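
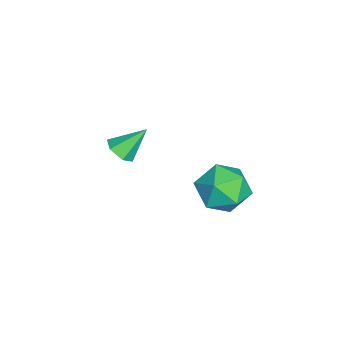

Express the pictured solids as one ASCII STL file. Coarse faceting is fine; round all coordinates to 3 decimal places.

solid 
facet normal 0.265 -0.661 -0.702
outer loop
vertex -0.595 -2.966 -2.91
vertex -0.985 -2.679 -3.328
vertex -0.377 -2.489 -3.277
endloop
endfacet
facet normal 0.740 0.164 0.653
outer loop
vertex -0.595 -2.966 -2.91
vertex -0.377 -2.489 -3.277
vertex -1.355 -1.761 -2.352
endloop
endfacet
facet normal 0.265 -0.661 -0.702
outer loop
vertex -0.377 -2.489 -3.277
vertex -0.985 -2.679 -3.328
vertex -0.768 -2.202 -3.695
endloop
endfacet
facet normal 0.595 0.804 -0.004
outer loop
vertex -0.377 -2.489 -3.277
vertex -0.768 -2.202 -3.695
vertex -1.355 -1.761 -2.352
endloop
endfacet
facet normal 0.265 -0.661 -0.702
outer loop
vertex -0.768 -2.202 -3.695
vertex -0.985 -2.679 -3.328
vertex -1.376 -2.392 -3.746
endloop
endfacet
facet normal -0.243 0.885 -0.397
outer loop
vertex -0.768 -2.202 -3.695
vertex -1.376 -2.392 -3.746
vertex -1.355 -1.761 -2.352
endloop
endfacet
facet normal 0.265 -0.661 -0.702
outer loop
vertex -1.376 -2.392 -3.746
vertex -0.985 -2.679 -3.328
vertex -1.594 -2.869 -3.379
endloop
endfacet
facet normal -0.936 0.325 -0.133
outer loop
vertex -1.376 -2.392 -3.746
vertex -1.594 -2.869 -3.379
vertex -1.355 -1.761 -2.352
endloop
endfacet
facet normal 0.265 -0.660 -0.703
outer loop
vertex -1.594 -2.869 -3.379
vertex -0.985 -2.679 -3.328
vertex -1.203 -3.156 -2.962
endloop
endfacet
facet normal -0.791 -0.315 0.524
outer loop
vertex -1.594 -2.869 -3.379
vertex -1.203 -3.156 -2.962
vertex -1.355 -1.761 -2.352
endloop
endfacet
facet normal 0.266 -0.660 -0.702
outer loop
vertex -1.203 -3.156 -2.962
vertex -0.985 -2.679 -3.328
vertex -0.595 -2.966 -2.91
endloop
endfacet
facet normal 0.045 -0.396 0.917
outer loop
vertex -1.203 -3.156 -2.962
vertex -0.595 -2.966 -2.91
vertex -1.355 -1.761 -2.352
endloop
endfacet
facet normal 0.150 0.053 0.987
outer loop
vertex 3.309 2.011 -0.271
vertex 2.839 1.09 -0.15
vertex 3.867 1.133 -0.309
endloop
endfacet
facet normal 0.665 0.396 0.633
outer loop
vertex 3.309 2.011 -0.271
vertex 3.867 1.133 -0.309
vertex 4.056 1.9 -0.987
endloop
endfacet
facet normal 0.359 0.903 0.234
outer loop
vertex 3.309 2.011 -0.271
vertex 4.056 1.9 -0.987
vertex 3.144 2.33 -1.248
endloop
endfacet
facet normal -0.345 0.874 0.343
outer loop
vertex 3.309 2.011 -0.271
vertex 3.144 2.33 -1.248
vertex 2.392 1.83 -0.731
endloop
endfacet
facet normal -0.474 0.348 0.809
outer loop
vertex 3.309 2.011 -0.271
vertex 2.392 1.83 -0.731
vertex 2.839 1.09 -0.15
endloop
endfacet
facet normal 0.979 -0.071 0.193
outer loop
vertex 4.056 1.9 -0.987
vertex 3.867 1.133 -0.309
vertex 4.048 0.91 -1.309
endloop
endfacet
facet normal 0.145 -0.626 0.766
outer loop
vertex 3.867 1.133 -0.309
vertex 2.839 1.09 -0.15
vertex 3.296 0.41 -0.792
endloop
endfacet
facet normal -0.866 -0.148 0.477
outer loop
vertex 2.839 1.09 -0.15
vertex 2.392 1.83 -0.731
vertex 2.384 0.84 -1.053
endloop
endfacet
facet normal -0.656 0.702 -0.275
outer loop
vertex 2.392 1.83 -0.731
vertex 3.144 2.33 -1.248
vertex 2.573 1.607 -1.731
endloop
endfacet
facet normal 0.483 0.750 -0.451
outer loop
vertex 3.144 2.33 -1.248
vertex 4.056 1.9 -0.987
vertex 3.601 1.65 -1.89
endloop
endfacet
facet normal 0.345 -0.874 -0.343
outer loop
vertex 3.131 0.729 -1.769
vertex 4.048 0.91 -1.309
vertex 3.296 0.41 -0.792
endloop
endfacet
facet normal -0.359 -0.903 -0.234
outer loop
vertex 3.131 0.729 -1.769
vertex 3.296 0.41 -0.792
vertex 2.384 0.84 -1.053
endloop
endfacet
facet normal -0.665 -0.396 -0.633
outer loop
vertex 3.131 0.729 -1.769
vertex 2.384 0.84 -1.053
vertex 2.573 1.607 -1.731
endloop
endfacet
facet normal -0.150 -0.053 -0.987
outer loop
vertex 3.131 0.729 -1.769
vertex 2.573 1.607 -1.731
vertex 3.601 1.65 -1.89
endloop
endfacet
facet normal 0.474 -0.348 -0.809
outer loop
vertex 3.131 0.729 -1.769
vertex 3.601 1.65 -1.89
vertex 4.048 0.91 -1.309
endloop
endfacet
facet normal 0.656 -0.702 0.275
outer loop
vertex 3.296 0.41 -0.792
vertex 4.048 0.91 -1.309
vertex 3.867 1.133 -0.309
endloop
endfacet
facet normal -0.483 -0.750 0.451
outer loop
vertex 2.384 0.84 -1.053
vertex 3.296 0.41 -0.792
vertex 2.839 1.09 -0.15
endloop
endfacet
facet normal -0.979 0.071 -0.193
outer loop
vertex 2.573 1.607 -1.731
vertex 2.384 0.84 -1.053
vertex 2.392 1.83 -0.731
endloop
endfacet
facet normal -0.145 0.626 -0.766
outer loop
vertex 3.601 1.65 -1.89
vertex 2.573 1.607 -1.731
vertex 3.144 2.33 -1.248
endloop
endfacet
facet normal 0.866 0.148 -0.477
outer loop
vertex 4.048 0.91 -1.309
vertex 3.601 1.65 -1.89
vertex 4.056 1.9 -0.987
endloop
endfacet

endsolid


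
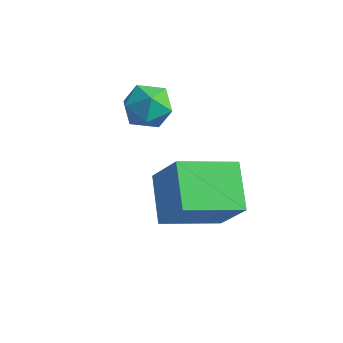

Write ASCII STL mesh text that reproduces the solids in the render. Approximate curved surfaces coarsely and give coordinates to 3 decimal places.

solid 
facet normal -0.907 0.311 0.285
outer loop
vertex -3.738 3.101 -0.279
vertex -4.06 2.277 -0.404
vertex -3.729 2.512 0.392
endloop
endfacet
facet normal -0.394 0.688 0.609
outer loop
vertex -3.738 3.101 -0.279
vertex -3.729 2.512 0.392
vertex -3.022 3.041 0.252
endloop
endfacet
facet normal 0.006 0.995 0.104
outer loop
vertex -3.738 3.101 -0.279
vertex -3.022 3.041 0.252
vertex -2.917 3.133 -0.63
endloop
endfacet
facet normal -0.258 0.807 -0.531
outer loop
vertex -3.738 3.101 -0.279
vertex -2.917 3.133 -0.63
vertex -3.558 2.661 -1.036
endloop
endfacet
facet normal -0.822 0.385 -0.419
outer loop
vertex -3.738 3.101 -0.279
vertex -3.558 2.661 -1.036
vertex -4.06 2.277 -0.404
endloop
endfacet
facet normal 0.018 0.233 0.972
outer loop
vertex -3.022 3.041 0.252
vertex -3.729 2.512 0.392
vertex -2.902 2.179 0.456
endloop
endfacet
facet normal -0.810 -0.378 0.448
outer loop
vertex -3.729 2.512 0.392
vertex -4.06 2.277 -0.404
vertex -3.543 1.707 0.05
endloop
endfacet
facet normal -0.674 -0.258 -0.692
outer loop
vertex -4.06 2.277 -0.404
vertex -3.558 2.661 -1.036
vertex -3.438 1.799 -0.832
endloop
endfacet
facet normal 0.239 0.426 -0.873
outer loop
vertex -3.558 2.661 -1.036
vertex -2.917 3.133 -0.63
vertex -2.731 2.328 -0.972
endloop
endfacet
facet normal 0.667 0.729 0.155
outer loop
vertex -2.917 3.133 -0.63
vertex -3.022 3.041 0.252
vertex -2.4 2.563 -0.176
endloop
endfacet
facet normal 0.258 -0.807 0.531
outer loop
vertex -2.722 1.739 -0.301
vertex -2.902 2.179 0.456
vertex -3.543 1.707 0.05
endloop
endfacet
facet normal -0.006 -0.995 -0.104
outer loop
vertex -2.722 1.739 -0.301
vertex -3.543 1.707 0.05
vertex -3.438 1.799 -0.832
endloop
endfacet
facet normal 0.394 -0.688 -0.609
outer loop
vertex -2.722 1.739 -0.301
vertex -3.438 1.799 -0.832
vertex -2.731 2.328 -0.972
endloop
endfacet
facet normal 0.907 -0.311 -0.285
outer loop
vertex -2.722 1.739 -0.301
vertex -2.731 2.328 -0.972
vertex -2.4 2.563 -0.176
endloop
endfacet
facet normal 0.822 -0.385 0.419
outer loop
vertex -2.722 1.739 -0.301
vertex -2.4 2.563 -0.176
vertex -2.902 2.179 0.456
endloop
endfacet
facet normal -0.239 -0.426 0.873
outer loop
vertex -3.543 1.707 0.05
vertex -2.902 2.179 0.456
vertex -3.729 2.512 0.392
endloop
endfacet
facet normal -0.667 -0.729 -0.155
outer loop
vertex -3.438 1.799 -0.832
vertex -3.543 1.707 0.05
vertex -4.06 2.277 -0.404
endloop
endfacet
facet normal -0.018 -0.233 -0.972
outer loop
vertex -2.731 2.328 -0.972
vertex -3.438 1.799 -0.832
vertex -3.558 2.661 -1.036
endloop
endfacet
facet normal 0.810 0.378 -0.448
outer loop
vertex -2.4 2.563 -0.176
vertex -2.731 2.328 -0.972
vertex -2.917 3.133 -0.63
endloop
endfacet
facet normal 0.674 0.258 0.692
outer loop
vertex -2.902 2.179 0.456
vertex -2.4 2.563 -0.176
vertex -3.022 3.041 0.252
endloop
endfacet
facet normal -0.610 0.605 0.512
outer loop
vertex -1.222 1.251 -0.972
vertex -0.104 2.878 -1.562
vertex -2.284 1.44 -2.462
endloop
endfacet
facet normal -0.542 -0.790 0.286
outer loop
vertex -1.216 0.382 -3.358
vertex -1.222 1.251 -0.972
vertex -2.284 1.44 -2.462
endloop
endfacet
facet normal -0.610 0.605 0.511
outer loop
vertex -2.284 1.44 -2.462
vertex -0.104 2.878 -1.562
vertex -1.166 3.067 -3.053
endloop
endfacet
facet normal -0.578 0.103 -0.810
outer loop
vertex -1.166 3.067 -3.053
vertex -1.216 0.382 -3.358
vertex -2.284 1.44 -2.462
endloop
endfacet
facet normal 0.577 -0.103 0.810
outer loop
vertex -1.222 1.251 -0.972
vertex 0.964 1.82 -2.458
vertex -0.104 2.878 -1.562
endloop
endfacet
facet normal -0.542 -0.790 0.286
outer loop
vertex -0.154 0.193 -1.867
vertex -1.222 1.251 -0.972
vertex -1.216 0.382 -3.358
endloop
endfacet
facet normal 0.577 -0.102 0.810
outer loop
vertex -0.154 0.193 -1.867
vertex 0.964 1.82 -2.458
vertex -1.222 1.251 -0.972
endloop
endfacet
facet normal 0.542 0.790 -0.286
outer loop
vertex -0.104 2.878 -1.562
vertex 0.964 1.82 -2.458
vertex -1.166 3.067 -3.053
endloop
endfacet
facet normal -0.577 0.103 -0.810
outer loop
vertex -0.098 2.009 -3.948
vertex -1.216 0.382 -3.358
vertex -1.166 3.067 -3.053
endloop
endfacet
facet normal 0.542 0.790 -0.286
outer loop
vertex -1.166 3.067 -3.053
vertex 0.964 1.82 -2.458
vertex -0.098 2.009 -3.948
endloop
endfacet
facet normal 0.610 -0.605 -0.511
outer loop
vertex -0.098 2.009 -3.948
vertex -0.154 0.193 -1.867
vertex -1.216 0.382 -3.358
endloop
endfacet
facet normal 0.610 -0.605 -0.512
outer loop
vertex 0.964 1.82 -2.458
vertex -0.154 0.193 -1.867
vertex -0.098 2.009 -3.948
endloop
endfacet

endsolid


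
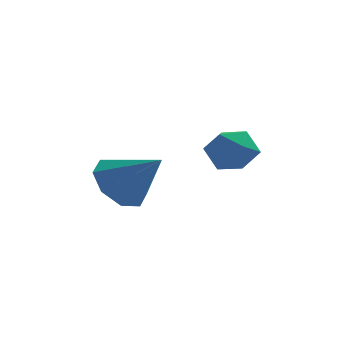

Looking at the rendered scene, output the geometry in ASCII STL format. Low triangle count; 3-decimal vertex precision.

solid 
facet normal -0.684 0.321 -0.655
outer loop
vertex 0.119 3.217 -2.709
vertex -0.411 3.519 -2.007
vertex 0.263 3.891 -2.529
endloop
endfacet
facet normal 0.940 -0.115 -0.320
outer loop
vertex 0.119 3.217 -2.709
vertex 0.263 3.891 -2.529
vertex 0.691 3.001 -0.953
endloop
endfacet
facet normal -0.684 0.322 -0.654
outer loop
vertex 0.263 3.891 -2.529
vertex -0.411 3.519 -2.007
vertex 0.012 4.346 -2.043
endloop
endfacet
facet normal 0.885 0.465 0.022
outer loop
vertex 0.263 3.891 -2.529
vertex 0.012 4.346 -2.043
vertex 0.691 3.001 -0.953
endloop
endfacet
facet normal -0.684 0.321 -0.655
outer loop
vertex 0.012 4.346 -2.043
vertex -0.411 3.519 -2.007
vertex -0.487 4.317 -1.536
endloop
endfacet
facet normal 0.500 0.683 0.532
outer loop
vertex 0.012 4.346 -2.043
vertex -0.487 4.317 -1.536
vertex 0.691 3.001 -0.953
endloop
endfacet
facet normal -0.685 0.321 -0.654
outer loop
vertex -0.487 4.317 -1.536
vertex -0.411 3.519 -2.007
vertex -0.941 3.82 -1.304
endloop
endfacet
facet normal 0.012 0.414 0.910
outer loop
vertex -0.487 4.317 -1.536
vertex -0.941 3.82 -1.304
vertex 0.691 3.001 -0.953
endloop
endfacet
facet normal -0.684 0.322 -0.654
outer loop
vertex -0.941 3.82 -1.304
vertex -0.411 3.519 -2.007
vertex -1.085 3.147 -1.485
endloop
endfacet
facet normal -0.296 -0.189 0.936
outer loop
vertex -0.941 3.82 -1.304
vertex -1.085 3.147 -1.485
vertex 0.691 3.001 -0.953
endloop
endfacet
facet normal -0.684 0.321 -0.655
outer loop
vertex -1.085 3.147 -1.485
vertex -0.411 3.519 -2.007
vertex -0.834 2.691 -1.971
endloop
endfacet
facet normal -0.241 -0.767 0.595
outer loop
vertex -1.085 3.147 -1.485
vertex -0.834 2.691 -1.971
vertex 0.691 3.001 -0.953
endloop
endfacet
facet normal -0.684 0.321 -0.655
outer loop
vertex -0.834 2.691 -1.971
vertex -0.411 3.519 -2.007
vertex -0.335 2.721 -2.478
endloop
endfacet
facet normal 0.144 -0.986 0.084
outer loop
vertex -0.834 2.691 -1.971
vertex -0.335 2.721 -2.478
vertex 0.691 3.001 -0.953
endloop
endfacet
facet normal -0.684 0.321 -0.655
outer loop
vertex -0.335 2.721 -2.478
vertex -0.411 3.519 -2.007
vertex 0.119 3.217 -2.709
endloop
endfacet
facet normal 0.633 -0.716 -0.294
outer loop
vertex -0.335 2.721 -2.478
vertex 0.119 3.217 -2.709
vertex 0.691 3.001 -0.953
endloop
endfacet
facet normal 0.236 0.796 -0.557
outer loop
vertex 2.787 2.633 -0.987
vertex 2.181 3.0 -0.719
vertex 2.846 3.054 -0.36
endloop
endfacet
facet normal 0.821 0.435 -0.369
outer loop
vertex 2.787 2.633 -0.987
vertex 2.846 3.054 -0.36
vertex 3.187 2.379 -0.397
endloop
endfacet
facet normal 0.755 -0.233 -0.612
outer loop
vertex 2.787 2.633 -0.987
vertex 3.187 2.379 -0.397
vertex 2.733 1.908 -0.778
endloop
endfacet
facet normal 0.128 -0.283 -0.950
outer loop
vertex 2.787 2.633 -0.987
vertex 2.733 1.908 -0.778
vertex 2.111 2.292 -0.976
endloop
endfacet
facet normal -0.192 0.352 -0.916
outer loop
vertex 2.787 2.633 -0.987
vertex 2.111 2.292 -0.976
vertex 2.181 3.0 -0.719
endloop
endfacet
facet normal 0.846 0.408 0.343
outer loop
vertex 3.187 2.379 -0.397
vertex 2.846 3.054 -0.36
vertex 2.829 2.588 0.236
endloop
endfacet
facet normal -0.102 0.994 0.040
outer loop
vertex 2.846 3.054 -0.36
vertex 2.181 3.0 -0.719
vertex 2.207 2.972 0.038
endloop
endfacet
facet normal -0.795 0.275 -0.540
outer loop
vertex 2.181 3.0 -0.719
vertex 2.111 2.292 -0.976
vertex 1.753 2.501 -0.343
endloop
endfacet
facet normal -0.275 -0.754 -0.597
outer loop
vertex 2.111 2.292 -0.976
vertex 2.733 1.908 -0.778
vertex 2.094 1.826 -0.38
endloop
endfacet
facet normal 0.739 -0.672 -0.050
outer loop
vertex 2.733 1.908 -0.778
vertex 3.187 2.379 -0.397
vertex 2.759 1.88 -0.021
endloop
endfacet
facet normal -0.128 0.283 0.950
outer loop
vertex 2.153 2.247 0.247
vertex 2.829 2.588 0.236
vertex 2.207 2.972 0.038
endloop
endfacet
facet normal -0.755 0.233 0.612
outer loop
vertex 2.153 2.247 0.247
vertex 2.207 2.972 0.038
vertex 1.753 2.501 -0.343
endloop
endfacet
facet normal -0.821 -0.435 0.369
outer loop
vertex 2.153 2.247 0.247
vertex 1.753 2.501 -0.343
vertex 2.094 1.826 -0.38
endloop
endfacet
facet normal -0.236 -0.796 0.557
outer loop
vertex 2.153 2.247 0.247
vertex 2.094 1.826 -0.38
vertex 2.759 1.88 -0.021
endloop
endfacet
facet normal 0.192 -0.352 0.916
outer loop
vertex 2.153 2.247 0.247
vertex 2.759 1.88 -0.021
vertex 2.829 2.588 0.236
endloop
endfacet
facet normal 0.275 0.754 0.597
outer loop
vertex 2.207 2.972 0.038
vertex 2.829 2.588 0.236
vertex 2.846 3.054 -0.36
endloop
endfacet
facet normal -0.739 0.672 0.050
outer loop
vertex 1.753 2.501 -0.343
vertex 2.207 2.972 0.038
vertex 2.181 3.0 -0.719
endloop
endfacet
facet normal -0.846 -0.408 -0.343
outer loop
vertex 2.094 1.826 -0.38
vertex 1.753 2.501 -0.343
vertex 2.111 2.292 -0.976
endloop
endfacet
facet normal 0.102 -0.994 -0.040
outer loop
vertex 2.759 1.88 -0.021
vertex 2.094 1.826 -0.38
vertex 2.733 1.908 -0.778
endloop
endfacet
facet normal 0.795 -0.275 0.540
outer loop
vertex 2.829 2.588 0.236
vertex 2.759 1.88 -0.021
vertex 3.187 2.379 -0.397
endloop
endfacet

endsolid


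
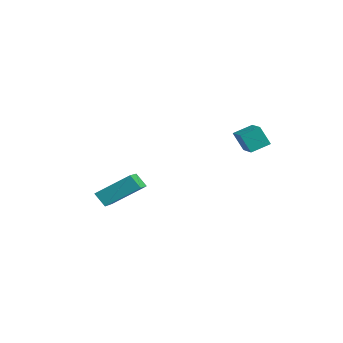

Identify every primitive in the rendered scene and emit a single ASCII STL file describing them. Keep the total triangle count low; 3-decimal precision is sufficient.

solid 
facet normal -0.759 0.555 -0.341
outer loop
vertex -0.041 -0.767 1.069
vertex 0.43 -0.513 0.435
vertex -0.622 -2.175 0.072
endloop
endfacet
facet normal -0.567 -0.307 0.764
outer loop
vertex 1.01 -3.367 0.805
vertex -0.041 -0.767 1.069
vertex -0.622 -2.175 0.072
endloop
endfacet
facet normal -0.759 0.555 -0.341
outer loop
vertex -0.622 -2.175 0.072
vertex 0.43 -0.513 0.435
vertex -0.151 -1.92 -0.562
endloop
endfacet
facet normal -0.319 -0.773 -0.548
outer loop
vertex -0.151 -1.92 -0.562
vertex 1.01 -3.367 0.805
vertex -0.622 -2.175 0.072
endloop
endfacet
facet normal 0.319 0.774 0.547
outer loop
vertex -0.041 -0.767 1.069
vertex 2.062 -1.705 1.168
vertex 0.43 -0.513 0.435
endloop
endfacet
facet normal -0.568 -0.307 0.764
outer loop
vertex 1.591 -1.96 1.802
vertex -0.041 -0.767 1.069
vertex 1.01 -3.367 0.805
endloop
endfacet
facet normal 0.319 0.773 0.548
outer loop
vertex 1.591 -1.96 1.802
vertex 2.062 -1.705 1.168
vertex -0.041 -0.767 1.069
endloop
endfacet
facet normal 0.567 0.307 -0.764
outer loop
vertex 0.43 -0.513 0.435
vertex 2.062 -1.705 1.168
vertex -0.151 -1.92 -0.562
endloop
endfacet
facet normal -0.320 -0.773 -0.547
outer loop
vertex 1.481 -3.113 0.171
vertex 1.01 -3.367 0.805
vertex -0.151 -1.92 -0.562
endloop
endfacet
facet normal 0.567 0.307 -0.764
outer loop
vertex -0.151 -1.92 -0.562
vertex 2.062 -1.705 1.168
vertex 1.481 -3.113 0.171
endloop
endfacet
facet normal 0.759 -0.555 0.341
outer loop
vertex 1.481 -3.113 0.171
vertex 1.591 -1.96 1.802
vertex 1.01 -3.367 0.805
endloop
endfacet
facet normal 0.759 -0.555 0.341
outer loop
vertex 2.062 -1.705 1.168
vertex 1.591 -1.96 1.802
vertex 1.481 -3.113 0.171
endloop
endfacet
facet normal -0.938 0.253 -0.238
outer loop
vertex 2.471 2.605 3.701
vertex 2.617 3.499 4.076
vertex 2.803 2.948 2.755
endloop
endfacet
facet normal -0.150 -0.912 -0.383
outer loop
vertex 3.863 2.661 3.024
vertex 2.471 2.605 3.701
vertex 2.803 2.948 2.755
endloop
endfacet
facet normal -0.937 0.254 -0.238
outer loop
vertex 2.803 2.948 2.755
vertex 2.617 3.499 4.076
vertex 2.95 3.841 3.13
endloop
endfacet
facet normal 0.314 0.323 -0.893
outer loop
vertex 2.95 3.841 3.13
vertex 3.863 2.661 3.024
vertex 2.803 2.948 2.755
endloop
endfacet
facet normal -0.314 -0.323 0.893
outer loop
vertex 2.471 2.605 3.701
vertex 3.677 3.212 4.345
vertex 2.617 3.499 4.076
endloop
endfacet
facet normal -0.149 -0.912 -0.382
outer loop
vertex 3.53 2.319 3.97
vertex 2.471 2.605 3.701
vertex 3.863 2.661 3.024
endloop
endfacet
facet normal -0.314 -0.323 0.893
outer loop
vertex 3.53 2.319 3.97
vertex 3.677 3.212 4.345
vertex 2.471 2.605 3.701
endloop
endfacet
facet normal 0.150 0.912 0.382
outer loop
vertex 2.617 3.499 4.076
vertex 3.677 3.212 4.345
vertex 2.95 3.841 3.13
endloop
endfacet
facet normal 0.314 0.323 -0.893
outer loop
vertex 4.009 3.555 3.399
vertex 3.863 2.661 3.024
vertex 2.95 3.841 3.13
endloop
endfacet
facet normal 0.149 0.912 0.383
outer loop
vertex 2.95 3.841 3.13
vertex 3.677 3.212 4.345
vertex 4.009 3.555 3.399
endloop
endfacet
facet normal 0.938 -0.253 0.239
outer loop
vertex 4.009 3.555 3.399
vertex 3.53 2.319 3.97
vertex 3.863 2.661 3.024
endloop
endfacet
facet normal 0.938 -0.254 0.237
outer loop
vertex 3.677 3.212 4.345
vertex 3.53 2.319 3.97
vertex 4.009 3.555 3.399
endloop
endfacet

endsolid


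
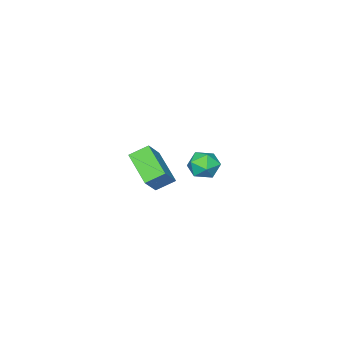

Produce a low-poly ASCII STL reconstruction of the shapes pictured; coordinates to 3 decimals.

solid 
facet normal -0.668 -0.182 -0.722
outer loop
vertex -0.502 -5.067 -1.016
vertex -1.284 -4.467 -0.443
vertex 0.089 -3.364 -1.992
endloop
endfacet
facet normal 0.686 -0.526 -0.502
outer loop
vertex 1.084 -3.093 -0.917
vertex -0.502 -5.067 -1.016
vertex 0.089 -3.364 -1.992
endloop
endfacet
facet normal -0.668 -0.182 -0.722
outer loop
vertex 0.089 -3.364 -1.992
vertex -1.284 -4.467 -0.443
vertex -0.693 -2.764 -1.419
endloop
endfacet
facet normal 0.288 0.831 -0.476
outer loop
vertex -0.693 -2.764 -1.419
vertex 1.084 -3.093 -0.917
vertex 0.089 -3.364 -1.992
endloop
endfacet
facet normal -0.288 -0.831 0.476
outer loop
vertex -0.502 -5.067 -1.016
vertex -0.289 -4.196 0.632
vertex -1.284 -4.467 -0.443
endloop
endfacet
facet normal 0.686 -0.526 -0.502
outer loop
vertex 0.493 -4.796 0.059
vertex -0.502 -5.067 -1.016
vertex 1.084 -3.093 -0.917
endloop
endfacet
facet normal -0.288 -0.831 0.476
outer loop
vertex 0.493 -4.796 0.059
vertex -0.289 -4.196 0.632
vertex -0.502 -5.067 -1.016
endloop
endfacet
facet normal -0.686 0.526 0.502
outer loop
vertex -1.284 -4.467 -0.443
vertex -0.289 -4.196 0.632
vertex -0.693 -2.764 -1.419
endloop
endfacet
facet normal 0.288 0.831 -0.476
outer loop
vertex 0.302 -2.493 -0.344
vertex 1.084 -3.093 -0.917
vertex -0.693 -2.764 -1.419
endloop
endfacet
facet normal -0.686 0.526 0.502
outer loop
vertex -0.693 -2.764 -1.419
vertex -0.289 -4.196 0.632
vertex 0.302 -2.493 -0.344
endloop
endfacet
facet normal 0.668 0.182 0.722
outer loop
vertex 0.302 -2.493 -0.344
vertex 0.493 -4.796 0.059
vertex 1.084 -3.093 -0.917
endloop
endfacet
facet normal 0.668 0.182 0.722
outer loop
vertex -0.289 -4.196 0.632
vertex 0.493 -4.796 0.059
vertex 0.302 -2.493 -0.344
endloop
endfacet
facet normal -0.961 -0.260 -0.094
outer loop
vertex 1.823 2.198 2.782
vertex 2.013 1.412 3.013
vertex 1.802 1.982 3.595
endloop
endfacet
facet normal -0.900 0.426 0.090
outer loop
vertex 1.823 2.198 2.782
vertex 1.802 1.982 3.595
vertex 2.129 2.722 3.365
endloop
endfacet
facet normal -0.512 0.755 -0.410
outer loop
vertex 1.823 2.198 2.782
vertex 2.129 2.722 3.365
vertex 2.543 2.61 2.641
endloop
endfacet
facet normal -0.332 0.272 -0.903
outer loop
vertex 1.823 2.198 2.782
vertex 2.543 2.61 2.641
vertex 2.471 1.8 2.424
endloop
endfacet
facet normal -0.610 -0.356 -0.708
outer loop
vertex 1.823 2.198 2.782
vertex 2.471 1.8 2.424
vertex 2.013 1.412 3.013
endloop
endfacet
facet normal -0.540 0.458 0.706
outer loop
vertex 2.129 2.722 3.365
vertex 1.802 1.982 3.595
vertex 2.509 2.26 3.956
endloop
endfacet
facet normal -0.639 -0.652 0.407
outer loop
vertex 1.802 1.982 3.595
vertex 2.013 1.412 3.013
vertex 2.437 1.45 3.739
endloop
endfacet
facet normal -0.070 -0.807 -0.586
outer loop
vertex 2.013 1.412 3.013
vertex 2.471 1.8 2.424
vertex 2.851 1.338 3.015
endloop
endfacet
facet normal 0.379 0.208 -0.902
outer loop
vertex 2.471 1.8 2.424
vertex 2.543 2.61 2.641
vertex 3.178 2.078 2.785
endloop
endfacet
facet normal 0.088 0.991 -0.103
outer loop
vertex 2.543 2.61 2.641
vertex 2.129 2.722 3.365
vertex 2.967 2.648 3.367
endloop
endfacet
facet normal 0.332 -0.272 0.903
outer loop
vertex 3.157 1.862 3.598
vertex 2.509 2.26 3.956
vertex 2.437 1.45 3.739
endloop
endfacet
facet normal 0.512 -0.755 0.410
outer loop
vertex 3.157 1.862 3.598
vertex 2.437 1.45 3.739
vertex 2.851 1.338 3.015
endloop
endfacet
facet normal 0.900 -0.426 -0.090
outer loop
vertex 3.157 1.862 3.598
vertex 2.851 1.338 3.015
vertex 3.178 2.078 2.785
endloop
endfacet
facet normal 0.961 0.260 0.094
outer loop
vertex 3.157 1.862 3.598
vertex 3.178 2.078 2.785
vertex 2.967 2.648 3.367
endloop
endfacet
facet normal 0.610 0.356 0.708
outer loop
vertex 3.157 1.862 3.598
vertex 2.967 2.648 3.367
vertex 2.509 2.26 3.956
endloop
endfacet
facet normal -0.379 -0.208 0.902
outer loop
vertex 2.437 1.45 3.739
vertex 2.509 2.26 3.956
vertex 1.802 1.982 3.595
endloop
endfacet
facet normal -0.088 -0.991 0.103
outer loop
vertex 2.851 1.338 3.015
vertex 2.437 1.45 3.739
vertex 2.013 1.412 3.013
endloop
endfacet
facet normal 0.540 -0.458 -0.706
outer loop
vertex 3.178 2.078 2.785
vertex 2.851 1.338 3.015
vertex 2.471 1.8 2.424
endloop
endfacet
facet normal 0.639 0.652 -0.407
outer loop
vertex 2.967 2.648 3.367
vertex 3.178 2.078 2.785
vertex 2.543 2.61 2.641
endloop
endfacet
facet normal 0.070 0.807 0.586
outer loop
vertex 2.509 2.26 3.956
vertex 2.967 2.648 3.367
vertex 2.129 2.722 3.365
endloop
endfacet

endsolid


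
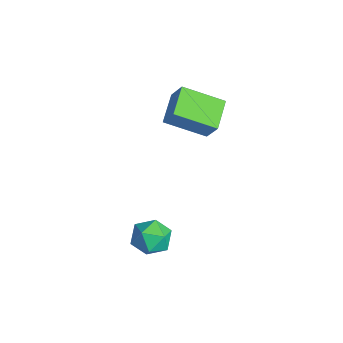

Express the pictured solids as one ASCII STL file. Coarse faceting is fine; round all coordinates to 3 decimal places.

solid 
facet normal -0.778 0.528 0.340
outer loop
vertex -1.017 0.581 3.342
vertex -0.301 2.15 2.544
vertex -1.6 0.35 2.366
endloop
endfacet
facet normal -0.376 -0.826 0.420
outer loop
vertex -0.479 -0.41 1.876
vertex -1.017 0.581 3.342
vertex -1.6 0.35 2.366
endloop
endfacet
facet normal -0.778 0.528 0.340
outer loop
vertex -1.6 0.35 2.366
vertex -0.301 2.15 2.544
vertex -0.884 1.919 1.568
endloop
endfacet
facet normal -0.502 -0.199 -0.841
outer loop
vertex -0.884 1.919 1.568
vertex -0.479 -0.41 1.876
vertex -1.6 0.35 2.366
endloop
endfacet
facet normal 0.502 0.199 0.841
outer loop
vertex -1.017 0.581 3.342
vertex 0.82 1.39 2.054
vertex -0.301 2.15 2.544
endloop
endfacet
facet normal -0.376 -0.826 0.420
outer loop
vertex 0.104 -0.179 2.852
vertex -1.017 0.581 3.342
vertex -0.479 -0.41 1.876
endloop
endfacet
facet normal 0.502 0.199 0.841
outer loop
vertex 0.104 -0.179 2.852
vertex 0.82 1.39 2.054
vertex -1.017 0.581 3.342
endloop
endfacet
facet normal 0.376 0.826 -0.420
outer loop
vertex -0.301 2.15 2.544
vertex 0.82 1.39 2.054
vertex -0.884 1.919 1.568
endloop
endfacet
facet normal -0.502 -0.199 -0.841
outer loop
vertex 0.237 1.159 1.078
vertex -0.479 -0.41 1.876
vertex -0.884 1.919 1.568
endloop
endfacet
facet normal 0.376 0.826 -0.420
outer loop
vertex -0.884 1.919 1.568
vertex 0.82 1.39 2.054
vertex 0.237 1.159 1.078
endloop
endfacet
facet normal 0.778 -0.528 -0.340
outer loop
vertex 0.237 1.159 1.078
vertex 0.104 -0.179 2.852
vertex -0.479 -0.41 1.876
endloop
endfacet
facet normal 0.778 -0.528 -0.340
outer loop
vertex 0.82 1.39 2.054
vertex 0.104 -0.179 2.852
vertex 0.237 1.159 1.078
endloop
endfacet
facet normal -0.505 0.814 -0.286
outer loop
vertex 2.065 -1.444 -3.144
vertex 1.509 -1.541 -2.438
vertex 2.261 -1.046 -2.356
endloop
endfacet
facet normal 0.182 0.859 -0.479
outer loop
vertex 2.065 -1.444 -3.144
vertex 2.261 -1.046 -2.356
vertex 2.914 -1.45 -2.833
endloop
endfacet
facet normal 0.330 0.298 -0.896
outer loop
vertex 2.065 -1.444 -3.144
vertex 2.914 -1.45 -2.833
vertex 2.566 -2.194 -3.209
endloop
endfacet
facet normal -0.264 -0.093 -0.960
outer loop
vertex 2.065 -1.444 -3.144
vertex 2.566 -2.194 -3.209
vertex 1.697 -2.251 -2.965
endloop
endfacet
facet normal -0.780 0.226 -0.583
outer loop
vertex 2.065 -1.444 -3.144
vertex 1.697 -2.251 -2.965
vertex 1.509 -1.541 -2.438
endloop
endfacet
facet normal 0.579 0.808 0.109
outer loop
vertex 2.914 -1.45 -2.833
vertex 2.261 -1.046 -2.356
vertex 2.883 -1.549 -1.935
endloop
endfacet
facet normal -0.530 0.735 0.422
outer loop
vertex 2.261 -1.046 -2.356
vertex 1.509 -1.541 -2.438
vertex 2.014 -1.606 -1.691
endloop
endfacet
facet normal -0.975 -0.216 -0.057
outer loop
vertex 1.509 -1.541 -2.438
vertex 1.697 -2.251 -2.965
vertex 1.666 -2.35 -2.067
endloop
endfacet
facet normal -0.139 -0.731 -0.668
outer loop
vertex 1.697 -2.251 -2.965
vertex 2.566 -2.194 -3.209
vertex 2.319 -2.754 -2.544
endloop
endfacet
facet normal 0.820 -0.099 -0.563
outer loop
vertex 2.566 -2.194 -3.209
vertex 2.914 -1.45 -2.833
vertex 3.071 -2.259 -2.462
endloop
endfacet
facet normal 0.264 0.093 0.960
outer loop
vertex 2.515 -2.356 -1.756
vertex 2.883 -1.549 -1.935
vertex 2.014 -1.606 -1.691
endloop
endfacet
facet normal -0.330 -0.298 0.896
outer loop
vertex 2.515 -2.356 -1.756
vertex 2.014 -1.606 -1.691
vertex 1.666 -2.35 -2.067
endloop
endfacet
facet normal -0.182 -0.859 0.479
outer loop
vertex 2.515 -2.356 -1.756
vertex 1.666 -2.35 -2.067
vertex 2.319 -2.754 -2.544
endloop
endfacet
facet normal 0.505 -0.814 0.286
outer loop
vertex 2.515 -2.356 -1.756
vertex 2.319 -2.754 -2.544
vertex 3.071 -2.259 -2.462
endloop
endfacet
facet normal 0.780 -0.226 0.583
outer loop
vertex 2.515 -2.356 -1.756
vertex 3.071 -2.259 -2.462
vertex 2.883 -1.549 -1.935
endloop
endfacet
facet normal 0.139 0.731 0.668
outer loop
vertex 2.014 -1.606 -1.691
vertex 2.883 -1.549 -1.935
vertex 2.261 -1.046 -2.356
endloop
endfacet
facet normal -0.820 0.099 0.563
outer loop
vertex 1.666 -2.35 -2.067
vertex 2.014 -1.606 -1.691
vertex 1.509 -1.541 -2.438
endloop
endfacet
facet normal -0.579 -0.808 -0.109
outer loop
vertex 2.319 -2.754 -2.544
vertex 1.666 -2.35 -2.067
vertex 1.697 -2.251 -2.965
endloop
endfacet
facet normal 0.530 -0.735 -0.422
outer loop
vertex 3.071 -2.259 -2.462
vertex 2.319 -2.754 -2.544
vertex 2.566 -2.194 -3.209
endloop
endfacet
facet normal 0.975 0.216 0.057
outer loop
vertex 2.883 -1.549 -1.935
vertex 3.071 -2.259 -2.462
vertex 2.914 -1.45 -2.833
endloop
endfacet

endsolid


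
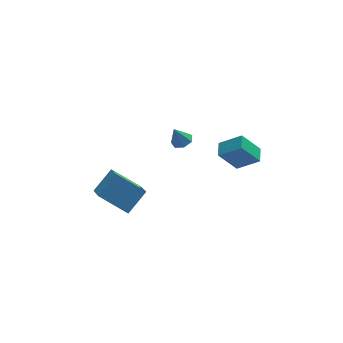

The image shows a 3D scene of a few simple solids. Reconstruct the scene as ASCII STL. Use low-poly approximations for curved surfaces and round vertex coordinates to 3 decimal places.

solid 
facet normal -0.606 0.021 0.795
outer loop
vertex 3.005 0.937 4.316
vertex 3.237 1.793 4.47
vertex 1.921 1.381 3.478
endloop
endfacet
facet normal -0.257 -0.951 -0.171
outer loop
vertex 2.903 1.347 2.19
vertex 3.005 0.937 4.316
vertex 1.921 1.381 3.478
endloop
endfacet
facet normal -0.606 0.021 0.795
outer loop
vertex 1.921 1.381 3.478
vertex 3.237 1.793 4.47
vertex 2.153 2.237 3.632
endloop
endfacet
facet normal -0.752 0.309 -0.582
outer loop
vertex 2.153 2.237 3.632
vertex 2.903 1.347 2.19
vertex 1.921 1.381 3.478
endloop
endfacet
facet normal 0.752 -0.309 0.582
outer loop
vertex 3.005 0.937 4.316
vertex 4.219 1.759 3.182
vertex 3.237 1.793 4.47
endloop
endfacet
facet normal -0.257 -0.951 -0.171
outer loop
vertex 3.987 0.903 3.028
vertex 3.005 0.937 4.316
vertex 2.903 1.347 2.19
endloop
endfacet
facet normal 0.752 -0.309 0.582
outer loop
vertex 3.987 0.903 3.028
vertex 4.219 1.759 3.182
vertex 3.005 0.937 4.316
endloop
endfacet
facet normal 0.257 0.951 0.171
outer loop
vertex 3.237 1.793 4.47
vertex 4.219 1.759 3.182
vertex 2.153 2.237 3.632
endloop
endfacet
facet normal -0.752 0.309 -0.582
outer loop
vertex 3.135 2.203 2.344
vertex 2.903 1.347 2.19
vertex 2.153 2.237 3.632
endloop
endfacet
facet normal 0.257 0.951 0.171
outer loop
vertex 2.153 2.237 3.632
vertex 4.219 1.759 3.182
vertex 3.135 2.203 2.344
endloop
endfacet
facet normal 0.606 -0.021 -0.795
outer loop
vertex 3.135 2.203 2.344
vertex 3.987 0.903 3.028
vertex 2.903 1.347 2.19
endloop
endfacet
facet normal 0.606 -0.021 -0.795
outer loop
vertex 4.219 1.759 3.182
vertex 3.987 0.903 3.028
vertex 3.135 2.203 2.344
endloop
endfacet
facet normal 0.384 -0.023 -0.923
outer loop
vertex 1.146 3.954 2.87
vertex 0.591 3.847 2.642
vertex 0.864 4.383 2.742
endloop
endfacet
facet normal 0.504 0.534 0.679
outer loop
vertex 1.146 3.954 2.87
vertex 0.864 4.383 2.742
vertex 0.169 3.873 3.658
endloop
endfacet
facet normal 0.383 -0.023 -0.923
outer loop
vertex 0.864 4.383 2.742
vertex 0.591 3.847 2.642
vertex 0.376 4.408 2.539
endloop
endfacet
facet normal -0.124 0.904 0.409
outer loop
vertex 0.864 4.383 2.742
vertex 0.376 4.408 2.539
vertex 0.169 3.873 3.658
endloop
endfacet
facet normal 0.384 -0.022 -0.923
outer loop
vertex 0.376 4.408 2.539
vertex 0.591 3.847 2.642
vertex 0.05 4.011 2.413
endloop
endfacet
facet normal -0.787 0.601 0.142
outer loop
vertex 0.376 4.408 2.539
vertex 0.05 4.011 2.413
vertex 0.169 3.873 3.658
endloop
endfacet
facet normal 0.384 -0.024 -0.923
outer loop
vertex 0.05 4.011 2.413
vertex 0.591 3.847 2.642
vertex 0.131 3.49 2.46
endloop
endfacet
facet normal -0.986 -0.146 0.078
outer loop
vertex 0.05 4.011 2.413
vertex 0.131 3.49 2.46
vertex 0.169 3.873 3.658
endloop
endfacet
facet normal 0.383 -0.023 -0.923
outer loop
vertex 0.131 3.49 2.46
vertex 0.591 3.847 2.642
vertex 0.559 3.238 2.644
endloop
endfacet
facet normal -0.571 -0.776 0.266
outer loop
vertex 0.131 3.49 2.46
vertex 0.559 3.238 2.644
vertex 0.169 3.873 3.658
endloop
endfacet
facet normal 0.384 -0.023 -0.923
outer loop
vertex 0.559 3.238 2.644
vertex 0.591 3.847 2.642
vertex 1.011 3.445 2.827
endloop
endfacet
facet normal 0.144 -0.813 0.564
outer loop
vertex 0.559 3.238 2.644
vertex 1.011 3.445 2.827
vertex 0.169 3.873 3.658
endloop
endfacet
facet normal 0.384 -0.024 -0.923
outer loop
vertex 1.011 3.445 2.827
vertex 0.591 3.847 2.642
vertex 1.146 3.954 2.87
endloop
endfacet
facet normal 0.623 -0.228 0.748
outer loop
vertex 1.011 3.445 2.827
vertex 1.146 3.954 2.87
vertex 0.169 3.873 3.658
endloop
endfacet
facet normal -0.737 0.416 0.532
outer loop
vertex -4.345 0.884 1.883
vertex -3.292 1.559 2.814
vertex -4.307 2.539 0.64
endloop
endfacet
facet normal -0.675 -0.433 -0.597
outer loop
vertex -2.928 1.761 -0.354
vertex -4.345 0.884 1.883
vertex -4.307 2.539 0.64
endloop
endfacet
facet normal -0.738 0.416 0.532
outer loop
vertex -4.307 2.539 0.64
vertex -3.292 1.559 2.814
vertex -3.254 3.214 1.572
endloop
endfacet
facet normal 0.019 0.800 -0.600
outer loop
vertex -3.254 3.214 1.572
vertex -2.928 1.761 -0.354
vertex -4.307 2.539 0.64
endloop
endfacet
facet normal -0.018 -0.800 0.600
outer loop
vertex -4.345 0.884 1.883
vertex -1.913 0.781 1.82
vertex -3.292 1.559 2.814
endloop
endfacet
facet normal -0.675 -0.433 -0.597
outer loop
vertex -2.966 0.106 0.888
vertex -4.345 0.884 1.883
vertex -2.928 1.761 -0.354
endloop
endfacet
facet normal -0.018 -0.800 0.600
outer loop
vertex -2.966 0.106 0.888
vertex -1.913 0.781 1.82
vertex -4.345 0.884 1.883
endloop
endfacet
facet normal 0.675 0.433 0.598
outer loop
vertex -3.292 1.559 2.814
vertex -1.913 0.781 1.82
vertex -3.254 3.214 1.572
endloop
endfacet
facet normal 0.018 0.800 -0.600
outer loop
vertex -1.875 2.436 0.577
vertex -2.928 1.761 -0.354
vertex -3.254 3.214 1.572
endloop
endfacet
facet normal 0.675 0.433 0.597
outer loop
vertex -3.254 3.214 1.572
vertex -1.913 0.781 1.82
vertex -1.875 2.436 0.577
endloop
endfacet
facet normal 0.737 -0.416 -0.532
outer loop
vertex -1.875 2.436 0.577
vertex -2.966 0.106 0.888
vertex -2.928 1.761 -0.354
endloop
endfacet
facet normal 0.738 -0.416 -0.532
outer loop
vertex -1.913 0.781 1.82
vertex -2.966 0.106 0.888
vertex -1.875 2.436 0.577
endloop
endfacet

endsolid


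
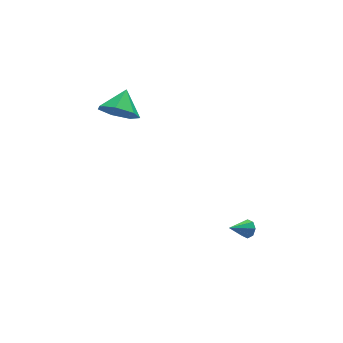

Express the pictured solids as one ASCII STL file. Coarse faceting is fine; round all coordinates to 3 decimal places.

solid 
facet normal -0.510 -0.664 -0.547
outer loop
vertex -0.867 1.88 1.892
vertex -1.507 1.676 2.737
vertex -1.634 2.414 1.959
endloop
endfacet
facet normal 0.508 0.777 -0.372
outer loop
vertex -0.867 1.88 1.892
vertex -1.634 2.414 1.959
vertex -0.793 2.604 3.503
endloop
endfacet
facet normal -0.510 -0.664 -0.547
outer loop
vertex -1.634 2.414 1.959
vertex -1.507 1.676 2.737
vertex -2.306 2.392 2.613
endloop
endfacet
facet normal -0.099 0.993 -0.068
outer loop
vertex -1.634 2.414 1.959
vertex -2.306 2.392 2.613
vertex -0.793 2.604 3.503
endloop
endfacet
facet normal -0.510 -0.664 -0.547
outer loop
vertex -2.306 2.392 2.613
vertex -1.507 1.676 2.737
vertex -2.376 1.831 3.36
endloop
endfacet
facet normal -0.412 0.747 0.522
outer loop
vertex -2.306 2.392 2.613
vertex -2.376 1.831 3.36
vertex -0.793 2.604 3.503
endloop
endfacet
facet normal -0.511 -0.663 -0.547
outer loop
vertex -2.376 1.831 3.36
vertex -1.507 1.676 2.737
vertex -1.792 1.152 3.638
endloop
endfacet
facet normal -0.195 0.223 0.955
outer loop
vertex -2.376 1.831 3.36
vertex -1.792 1.152 3.638
vertex -0.793 2.604 3.503
endloop
endfacet
facet normal -0.510 -0.663 -0.547
outer loop
vertex -1.792 1.152 3.638
vertex -1.507 1.676 2.737
vertex -0.994 0.868 3.238
endloop
endfacet
facet normal 0.388 -0.183 0.903
outer loop
vertex -1.792 1.152 3.638
vertex -0.994 0.868 3.238
vertex -0.793 2.604 3.503
endloop
endfacet
facet normal -0.510 -0.663 -0.547
outer loop
vertex -0.994 0.868 3.238
vertex -1.507 1.676 2.737
vertex -0.582 1.192 2.461
endloop
endfacet
facet normal 0.898 -0.166 0.407
outer loop
vertex -0.994 0.868 3.238
vertex -0.582 1.192 2.461
vertex -0.793 2.604 3.503
endloop
endfacet
facet normal -0.510 -0.664 -0.547
outer loop
vertex -0.582 1.192 2.461
vertex -1.507 1.676 2.737
vertex -0.867 1.88 1.892
endloop
endfacet
facet normal 0.952 0.261 -0.161
outer loop
vertex -0.582 1.192 2.461
vertex -0.867 1.88 1.892
vertex -0.793 2.604 3.503
endloop
endfacet
facet normal 0.830 0.188 -0.525
outer loop
vertex 3.741 -3.125 -3.624
vertex 3.479 -2.763 -3.909
vertex 3.761 -2.755 -3.46
endloop
endfacet
facet normal 0.215 -0.405 0.888
outer loop
vertex 3.741 -3.125 -3.624
vertex 3.761 -2.755 -3.46
vertex 2.441 -2.997 -3.251
endloop
endfacet
facet normal 0.831 0.186 -0.525
outer loop
vertex 3.761 -2.755 -3.46
vertex 3.479 -2.763 -3.909
vertex 3.616 -2.389 -3.56
endloop
endfacet
facet normal 0.096 0.298 0.950
outer loop
vertex 3.761 -2.755 -3.46
vertex 3.616 -2.389 -3.56
vertex 2.441 -2.997 -3.251
endloop
endfacet
facet normal 0.829 0.188 -0.527
outer loop
vertex 3.616 -2.389 -3.56
vertex 3.479 -2.763 -3.909
vertex 3.39 -2.243 -3.863
endloop
endfacet
facet normal -0.256 0.783 0.568
outer loop
vertex 3.616 -2.389 -3.56
vertex 3.39 -2.243 -3.863
vertex 2.441 -2.997 -3.251
endloop
endfacet
facet normal 0.830 0.189 -0.525
outer loop
vertex 3.39 -2.243 -3.863
vertex 3.479 -2.763 -3.909
vertex 3.217 -2.402 -4.194
endloop
endfacet
facet normal -0.636 0.770 -0.038
outer loop
vertex 3.39 -2.243 -3.863
vertex 3.217 -2.402 -4.194
vertex 2.441 -2.997 -3.251
endloop
endfacet
facet normal 0.829 0.185 -0.527
outer loop
vertex 3.217 -2.402 -4.194
vertex 3.479 -2.763 -3.909
vertex 3.196 -2.772 -4.357
endloop
endfacet
facet normal -0.820 0.269 -0.505
outer loop
vertex 3.217 -2.402 -4.194
vertex 3.196 -2.772 -4.357
vertex 2.441 -2.997 -3.251
endloop
endfacet
facet normal 0.829 0.186 -0.527
outer loop
vertex 3.196 -2.772 -4.357
vertex 3.479 -2.763 -3.909
vertex 3.341 -3.138 -4.258
endloop
endfacet
facet normal -0.702 -0.431 -0.567
outer loop
vertex 3.196 -2.772 -4.357
vertex 3.341 -3.138 -4.258
vertex 2.441 -2.997 -3.251
endloop
endfacet
facet normal 0.829 0.186 -0.527
outer loop
vertex 3.341 -3.138 -4.258
vertex 3.479 -2.763 -3.909
vertex 3.567 -3.284 -3.954
endloop
endfacet
facet normal -0.348 -0.919 -0.183
outer loop
vertex 3.341 -3.138 -4.258
vertex 3.567 -3.284 -3.954
vertex 2.441 -2.997 -3.251
endloop
endfacet
facet normal 0.829 0.186 -0.527
outer loop
vertex 3.567 -3.284 -3.954
vertex 3.479 -2.763 -3.909
vertex 3.741 -3.125 -3.624
endloop
endfacet
facet normal 0.031 -0.907 0.420
outer loop
vertex 3.567 -3.284 -3.954
vertex 3.741 -3.125 -3.624
vertex 2.441 -2.997 -3.251
endloop
endfacet

endsolid


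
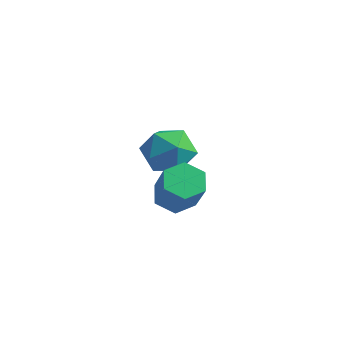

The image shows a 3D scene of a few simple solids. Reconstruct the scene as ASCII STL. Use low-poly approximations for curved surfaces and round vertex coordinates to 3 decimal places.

solid 
facet normal 0.230 -0.069 0.971
outer loop
vertex -1.961 2.802 -1.997
vertex -2.531 1.896 -1.926
vertex -1.489 1.855 -2.176
endloop
endfacet
facet normal 0.750 0.259 0.609
outer loop
vertex -1.961 2.802 -1.997
vertex -1.489 1.855 -2.176
vertex -1.266 2.693 -2.807
endloop
endfacet
facet normal 0.470 0.834 0.291
outer loop
vertex -1.961 2.802 -1.997
vertex -1.266 2.693 -2.807
vertex -2.171 3.252 -2.948
endloop
endfacet
facet normal -0.224 0.861 0.457
outer loop
vertex -1.961 2.802 -1.997
vertex -2.171 3.252 -2.948
vertex -2.953 2.759 -2.403
endloop
endfacet
facet normal -0.372 0.303 0.877
outer loop
vertex -1.961 2.802 -1.997
vertex -2.953 2.759 -2.403
vertex -2.531 1.896 -1.926
endloop
endfacet
facet normal 0.978 -0.186 0.099
outer loop
vertex -1.266 2.693 -2.807
vertex -1.489 1.855 -2.176
vertex -1.407 1.721 -3.237
endloop
endfacet
facet normal 0.136 -0.716 0.685
outer loop
vertex -1.489 1.855 -2.176
vertex -2.531 1.896 -1.926
vertex -2.189 1.228 -2.692
endloop
endfacet
facet normal -0.838 -0.115 0.534
outer loop
vertex -2.531 1.896 -1.926
vertex -2.953 2.759 -2.403
vertex -3.094 1.787 -2.833
endloop
endfacet
facet normal -0.598 0.788 -0.146
outer loop
vertex -2.953 2.759 -2.403
vertex -2.171 3.252 -2.948
vertex -2.871 2.625 -3.464
endloop
endfacet
facet normal 0.524 0.744 -0.415
outer loop
vertex -2.171 3.252 -2.948
vertex -1.266 2.693 -2.807
vertex -1.829 2.584 -3.714
endloop
endfacet
facet normal 0.224 -0.861 -0.457
outer loop
vertex -2.399 1.678 -3.643
vertex -1.407 1.721 -3.237
vertex -2.189 1.228 -2.692
endloop
endfacet
facet normal -0.470 -0.834 -0.291
outer loop
vertex -2.399 1.678 -3.643
vertex -2.189 1.228 -2.692
vertex -3.094 1.787 -2.833
endloop
endfacet
facet normal -0.750 -0.259 -0.609
outer loop
vertex -2.399 1.678 -3.643
vertex -3.094 1.787 -2.833
vertex -2.871 2.625 -3.464
endloop
endfacet
facet normal -0.230 0.069 -0.971
outer loop
vertex -2.399 1.678 -3.643
vertex -2.871 2.625 -3.464
vertex -1.829 2.584 -3.714
endloop
endfacet
facet normal 0.372 -0.303 -0.877
outer loop
vertex -2.399 1.678 -3.643
vertex -1.829 2.584 -3.714
vertex -1.407 1.721 -3.237
endloop
endfacet
facet normal 0.598 -0.788 0.146
outer loop
vertex -2.189 1.228 -2.692
vertex -1.407 1.721 -3.237
vertex -1.489 1.855 -2.176
endloop
endfacet
facet normal -0.524 -0.744 0.415
outer loop
vertex -3.094 1.787 -2.833
vertex -2.189 1.228 -2.692
vertex -2.531 1.896 -1.926
endloop
endfacet
facet normal -0.978 0.186 -0.099
outer loop
vertex -2.871 2.625 -3.464
vertex -3.094 1.787 -2.833
vertex -2.953 2.759 -2.403
endloop
endfacet
facet normal -0.136 0.716 -0.685
outer loop
vertex -1.829 2.584 -3.714
vertex -2.871 2.625 -3.464
vertex -2.171 3.252 -2.948
endloop
endfacet
facet normal 0.838 0.115 -0.534
outer loop
vertex -1.407 1.721 -3.237
vertex -1.829 2.584 -3.714
vertex -1.266 2.693 -2.807
endloop
endfacet
facet normal -0.483 0.313 -0.818
outer loop
vertex 1.063 -1.525 -2.468
vertex 0.668 -1.033 -2.046
vertex 1.329 -0.822 -2.356
endloop
endfacet
facet normal 0.802 -0.215 -0.558
outer loop
vertex 1.063 -1.525 -2.468
vertex 1.329 -0.822 -2.356
vertex 1.828 -2.02 -1.177
endloop
endfacet
facet normal 0.803 -0.214 -0.557
outer loop
vertex 1.828 -2.02 -1.177
vertex 1.329 -0.822 -2.356
vertex 2.093 -1.317 -1.065
endloop
endfacet
facet normal 0.484 -0.313 0.817
outer loop
vertex 1.828 -2.02 -1.177
vertex 2.093 -1.317 -1.065
vertex 1.432 -1.527 -0.754
endloop
endfacet
facet normal -0.483 0.313 -0.817
outer loop
vertex 1.329 -0.822 -2.356
vertex 0.668 -1.033 -2.046
vertex 0.933 -0.329 -1.933
endloop
endfacet
facet normal 0.704 0.694 -0.150
outer loop
vertex 1.329 -0.822 -2.356
vertex 0.933 -0.329 -1.933
vertex 2.093 -1.317 -1.065
endloop
endfacet
facet normal 0.704 0.694 -0.151
outer loop
vertex 2.093 -1.317 -1.065
vertex 0.933 -0.329 -1.933
vertex 1.698 -0.824 -0.642
endloop
endfacet
facet normal 0.484 -0.313 0.817
outer loop
vertex 2.093 -1.317 -1.065
vertex 1.698 -0.824 -0.642
vertex 1.432 -1.527 -0.754
endloop
endfacet
facet normal -0.483 0.313 -0.817
outer loop
vertex 0.933 -0.329 -1.933
vertex 0.668 -1.033 -2.046
vertex 0.272 -0.54 -1.623
endloop
endfacet
facet normal -0.099 0.908 0.407
outer loop
vertex 0.933 -0.329 -1.933
vertex 0.272 -0.54 -1.623
vertex 1.698 -0.824 -0.642
endloop
endfacet
facet normal -0.099 0.908 0.407
outer loop
vertex 1.698 -0.824 -0.642
vertex 0.272 -0.54 -1.623
vertex 1.037 -1.035 -0.332
endloop
endfacet
facet normal 0.483 -0.313 0.818
outer loop
vertex 1.698 -0.824 -0.642
vertex 1.037 -1.035 -0.332
vertex 1.432 -1.527 -0.754
endloop
endfacet
facet normal -0.484 0.313 -0.817
outer loop
vertex 0.272 -0.54 -1.623
vertex 0.668 -1.033 -2.046
vertex 0.007 -1.243 -1.735
endloop
endfacet
facet normal -0.802 0.214 0.557
outer loop
vertex 0.272 -0.54 -1.623
vertex 0.007 -1.243 -1.735
vertex 1.037 -1.035 -0.332
endloop
endfacet
facet normal -0.802 0.215 0.557
outer loop
vertex 1.037 -1.035 -0.332
vertex 0.007 -1.243 -1.735
vertex 0.771 -1.738 -0.444
endloop
endfacet
facet normal 0.483 -0.313 0.818
outer loop
vertex 1.037 -1.035 -0.332
vertex 0.771 -1.738 -0.444
vertex 1.432 -1.527 -0.754
endloop
endfacet
facet normal -0.484 0.313 -0.817
outer loop
vertex 0.007 -1.243 -1.735
vertex 0.668 -1.033 -2.046
vertex 0.402 -1.736 -2.158
endloop
endfacet
facet normal -0.704 -0.694 0.151
outer loop
vertex 0.007 -1.243 -1.735
vertex 0.402 -1.736 -2.158
vertex 0.771 -1.738 -0.444
endloop
endfacet
facet normal -0.704 -0.694 0.151
outer loop
vertex 0.771 -1.738 -0.444
vertex 0.402 -1.736 -2.158
vertex 1.167 -2.231 -0.867
endloop
endfacet
facet normal 0.483 -0.313 0.817
outer loop
vertex 0.771 -1.738 -0.444
vertex 1.167 -2.231 -0.867
vertex 1.432 -1.527 -0.754
endloop
endfacet
facet normal -0.483 0.313 -0.818
outer loop
vertex 0.402 -1.736 -2.158
vertex 0.668 -1.033 -2.046
vertex 1.063 -1.525 -2.468
endloop
endfacet
facet normal 0.099 -0.908 -0.407
outer loop
vertex 0.402 -1.736 -2.158
vertex 1.063 -1.525 -2.468
vertex 1.167 -2.231 -0.867
endloop
endfacet
facet normal 0.099 -0.908 -0.407
outer loop
vertex 1.167 -2.231 -0.867
vertex 1.063 -1.525 -2.468
vertex 1.828 -2.02 -1.177
endloop
endfacet
facet normal 0.483 -0.313 0.817
outer loop
vertex 1.167 -2.231 -0.867
vertex 1.828 -2.02 -1.177
vertex 1.432 -1.527 -0.754
endloop
endfacet

endsolid


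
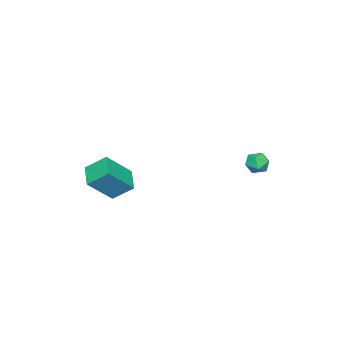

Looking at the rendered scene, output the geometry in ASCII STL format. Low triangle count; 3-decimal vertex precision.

solid 
facet normal -0.325 0.935 -0.140
outer loop
vertex -2.738 3.076 -1.711
vertex -3.322 2.937 -1.286
vertex -2.703 3.197 -0.986
endloop
endfacet
facet normal 0.386 0.907 -0.170
outer loop
vertex -2.738 3.076 -1.711
vertex -2.703 3.197 -0.986
vertex -2.133 2.889 -1.336
endloop
endfacet
facet normal 0.567 0.451 -0.689
outer loop
vertex -2.738 3.076 -1.711
vertex -2.133 2.889 -1.336
vertex -2.401 2.437 -1.852
endloop
endfacet
facet normal -0.033 0.199 -0.980
outer loop
vertex -2.738 3.076 -1.711
vertex -2.401 2.437 -1.852
vertex -3.136 2.467 -1.821
endloop
endfacet
facet normal -0.585 0.498 -0.641
outer loop
vertex -2.738 3.076 -1.711
vertex -3.136 2.467 -1.821
vertex -3.322 2.937 -1.286
endloop
endfacet
facet normal 0.622 0.641 0.450
outer loop
vertex -2.133 2.889 -1.336
vertex -2.703 3.197 -0.986
vertex -2.344 2.633 -0.679
endloop
endfacet
facet normal -0.530 0.687 0.497
outer loop
vertex -2.703 3.197 -0.986
vertex -3.322 2.937 -1.286
vertex -3.079 2.663 -0.648
endloop
endfacet
facet normal -0.950 -0.020 -0.313
outer loop
vertex -3.322 2.937 -1.286
vertex -3.136 2.467 -1.821
vertex -3.347 2.211 -1.164
endloop
endfacet
facet normal -0.057 -0.505 -0.861
outer loop
vertex -3.136 2.467 -1.821
vertex -2.401 2.437 -1.852
vertex -2.777 1.903 -1.514
endloop
endfacet
facet normal 0.916 -0.097 -0.390
outer loop
vertex -2.401 2.437 -1.852
vertex -2.133 2.889 -1.336
vertex -2.158 2.163 -1.214
endloop
endfacet
facet normal 0.033 -0.199 0.980
outer loop
vertex -2.742 2.024 -0.789
vertex -2.344 2.633 -0.679
vertex -3.079 2.663 -0.648
endloop
endfacet
facet normal -0.567 -0.451 0.689
outer loop
vertex -2.742 2.024 -0.789
vertex -3.079 2.663 -0.648
vertex -3.347 2.211 -1.164
endloop
endfacet
facet normal -0.386 -0.907 0.170
outer loop
vertex -2.742 2.024 -0.789
vertex -3.347 2.211 -1.164
vertex -2.777 1.903 -1.514
endloop
endfacet
facet normal 0.325 -0.935 0.140
outer loop
vertex -2.742 2.024 -0.789
vertex -2.777 1.903 -1.514
vertex -2.158 2.163 -1.214
endloop
endfacet
facet normal 0.585 -0.498 0.641
outer loop
vertex -2.742 2.024 -0.789
vertex -2.158 2.163 -1.214
vertex -2.344 2.633 -0.679
endloop
endfacet
facet normal 0.057 0.505 0.861
outer loop
vertex -3.079 2.663 -0.648
vertex -2.344 2.633 -0.679
vertex -2.703 3.197 -0.986
endloop
endfacet
facet normal -0.916 0.097 0.390
outer loop
vertex -3.347 2.211 -1.164
vertex -3.079 2.663 -0.648
vertex -3.322 2.937 -1.286
endloop
endfacet
facet normal -0.622 -0.641 -0.450
outer loop
vertex -2.777 1.903 -1.514
vertex -3.347 2.211 -1.164
vertex -3.136 2.467 -1.821
endloop
endfacet
facet normal 0.530 -0.687 -0.497
outer loop
vertex -2.158 2.163 -1.214
vertex -2.777 1.903 -1.514
vertex -2.401 2.437 -1.852
endloop
endfacet
facet normal 0.950 0.020 0.313
outer loop
vertex -2.344 2.633 -0.679
vertex -2.158 2.163 -1.214
vertex -2.133 2.889 -1.336
endloop
endfacet
facet normal -0.753 -0.547 0.367
outer loop
vertex 3.959 -3.577 -0.108
vertex 3.618 -2.54 0.737
vertex 2.775 -2.859 -1.467
endloop
endfacet
facet normal 0.247 -0.751 -0.612
outer loop
vertex 3.822 -2.1 -1.977
vertex 3.959 -3.577 -0.108
vertex 2.775 -2.859 -1.467
endloop
endfacet
facet normal -0.752 -0.547 0.367
outer loop
vertex 2.775 -2.859 -1.467
vertex 3.618 -2.54 0.737
vertex 2.434 -1.823 -0.622
endloop
endfacet
facet normal -0.610 0.371 -0.700
outer loop
vertex 2.434 -1.823 -0.622
vertex 3.822 -2.1 -1.977
vertex 2.775 -2.859 -1.467
endloop
endfacet
facet normal 0.610 -0.370 0.701
outer loop
vertex 3.959 -3.577 -0.108
vertex 4.665 -1.781 0.227
vertex 3.618 -2.54 0.737
endloop
endfacet
facet normal 0.247 -0.751 -0.612
outer loop
vertex 5.006 -2.817 -0.618
vertex 3.959 -3.577 -0.108
vertex 3.822 -2.1 -1.977
endloop
endfacet
facet normal 0.610 -0.370 0.700
outer loop
vertex 5.006 -2.817 -0.618
vertex 4.665 -1.781 0.227
vertex 3.959 -3.577 -0.108
endloop
endfacet
facet normal -0.247 0.752 0.612
outer loop
vertex 3.618 -2.54 0.737
vertex 4.665 -1.781 0.227
vertex 2.434 -1.823 -0.622
endloop
endfacet
facet normal -0.610 0.370 -0.701
outer loop
vertex 3.481 -1.063 -1.132
vertex 3.822 -2.1 -1.977
vertex 2.434 -1.823 -0.622
endloop
endfacet
facet normal -0.247 0.751 0.612
outer loop
vertex 2.434 -1.823 -0.622
vertex 4.665 -1.781 0.227
vertex 3.481 -1.063 -1.132
endloop
endfacet
facet normal 0.753 0.547 -0.367
outer loop
vertex 3.481 -1.063 -1.132
vertex 5.006 -2.817 -0.618
vertex 3.822 -2.1 -1.977
endloop
endfacet
facet normal 0.753 0.547 -0.367
outer loop
vertex 4.665 -1.781 0.227
vertex 5.006 -2.817 -0.618
vertex 3.481 -1.063 -1.132
endloop
endfacet

endsolid


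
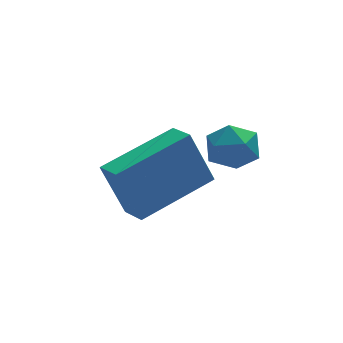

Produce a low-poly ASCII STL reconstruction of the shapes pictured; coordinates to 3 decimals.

solid 
facet normal -0.907 -0.332 -0.261
outer loop
vertex -0.382 1.802 0.891
vertex -0.596 2.554 0.678
vertex 0.148 1.528 -0.604
endloop
endfacet
facet normal 0.263 -0.928 0.263
outer loop
vertex 2.116 2.246 -0.038
vertex -0.382 1.802 0.891
vertex 0.148 1.528 -0.604
endloop
endfacet
facet normal -0.907 -0.331 -0.261
outer loop
vertex 0.148 1.528 -0.604
vertex -0.596 2.554 0.678
vertex -0.065 2.28 -0.817
endloop
endfacet
facet normal 0.329 -0.170 -0.929
outer loop
vertex -0.065 2.28 -0.817
vertex 2.116 2.246 -0.038
vertex 0.148 1.528 -0.604
endloop
endfacet
facet normal -0.329 0.170 0.929
outer loop
vertex -0.382 1.802 0.891
vertex 1.372 3.272 1.244
vertex -0.596 2.554 0.678
endloop
endfacet
facet normal 0.263 -0.928 0.264
outer loop
vertex 1.585 2.52 1.457
vertex -0.382 1.802 0.891
vertex 2.116 2.246 -0.038
endloop
endfacet
facet normal -0.329 0.170 0.929
outer loop
vertex 1.585 2.52 1.457
vertex 1.372 3.272 1.244
vertex -0.382 1.802 0.891
endloop
endfacet
facet normal -0.263 0.928 -0.263
outer loop
vertex -0.596 2.554 0.678
vertex 1.372 3.272 1.244
vertex -0.065 2.28 -0.817
endloop
endfacet
facet normal 0.329 -0.169 -0.929
outer loop
vertex 1.902 2.998 -0.251
vertex 2.116 2.246 -0.038
vertex -0.065 2.28 -0.817
endloop
endfacet
facet normal -0.263 0.928 -0.263
outer loop
vertex -0.065 2.28 -0.817
vertex 1.372 3.272 1.244
vertex 1.902 2.998 -0.251
endloop
endfacet
facet normal 0.906 0.332 0.261
outer loop
vertex 1.902 2.998 -0.251
vertex 1.585 2.52 1.457
vertex 2.116 2.246 -0.038
endloop
endfacet
facet normal 0.907 0.331 0.261
outer loop
vertex 1.372 3.272 1.244
vertex 1.585 2.52 1.457
vertex 1.902 2.998 -0.251
endloop
endfacet
facet normal -0.994 0.070 0.087
outer loop
vertex 1.411 0.337 2.039
vertex 1.452 0.096 2.699
vertex 1.49 0.789 2.573
endloop
endfacet
facet normal -0.743 0.561 -0.365
outer loop
vertex 1.411 0.337 2.039
vertex 1.49 0.789 2.573
vertex 1.853 0.882 1.977
endloop
endfacet
facet normal -0.400 0.223 -0.889
outer loop
vertex 1.411 0.337 2.039
vertex 1.853 0.882 1.977
vertex 2.039 0.247 1.734
endloop
endfacet
facet normal -0.438 -0.478 -0.761
outer loop
vertex 1.411 0.337 2.039
vertex 2.039 0.247 1.734
vertex 1.792 -0.238 2.181
endloop
endfacet
facet normal -0.804 -0.572 -0.159
outer loop
vertex 1.411 0.337 2.039
vertex 1.792 -0.238 2.181
vertex 1.452 0.096 2.699
endloop
endfacet
facet normal -0.268 0.963 -0.013
outer loop
vertex 1.853 0.882 1.977
vertex 1.49 0.789 2.573
vertex 2.168 0.978 2.599
endloop
endfacet
facet normal -0.674 0.168 0.719
outer loop
vertex 1.49 0.789 2.573
vertex 1.452 0.096 2.699
vertex 1.921 0.493 3.046
endloop
endfacet
facet normal -0.368 -0.873 0.321
outer loop
vertex 1.452 0.096 2.699
vertex 1.792 -0.238 2.181
vertex 2.107 -0.142 2.803
endloop
endfacet
facet normal 0.226 -0.720 -0.656
outer loop
vertex 1.792 -0.238 2.181
vertex 2.039 0.247 1.734
vertex 2.47 -0.049 2.207
endloop
endfacet
facet normal 0.288 0.415 -0.863
outer loop
vertex 2.039 0.247 1.734
vertex 1.853 0.882 1.977
vertex 2.508 0.644 2.081
endloop
endfacet
facet normal 0.438 0.478 0.761
outer loop
vertex 2.549 0.403 2.741
vertex 2.168 0.978 2.599
vertex 1.921 0.493 3.046
endloop
endfacet
facet normal 0.400 -0.223 0.889
outer loop
vertex 2.549 0.403 2.741
vertex 1.921 0.493 3.046
vertex 2.107 -0.142 2.803
endloop
endfacet
facet normal 0.743 -0.561 0.365
outer loop
vertex 2.549 0.403 2.741
vertex 2.107 -0.142 2.803
vertex 2.47 -0.049 2.207
endloop
endfacet
facet normal 0.994 -0.070 -0.087
outer loop
vertex 2.549 0.403 2.741
vertex 2.47 -0.049 2.207
vertex 2.508 0.644 2.081
endloop
endfacet
facet normal 0.804 0.572 0.159
outer loop
vertex 2.549 0.403 2.741
vertex 2.508 0.644 2.081
vertex 2.168 0.978 2.599
endloop
endfacet
facet normal -0.226 0.720 0.656
outer loop
vertex 1.921 0.493 3.046
vertex 2.168 0.978 2.599
vertex 1.49 0.789 2.573
endloop
endfacet
facet normal -0.288 -0.415 0.863
outer loop
vertex 2.107 -0.142 2.803
vertex 1.921 0.493 3.046
vertex 1.452 0.096 2.699
endloop
endfacet
facet normal 0.268 -0.963 0.013
outer loop
vertex 2.47 -0.049 2.207
vertex 2.107 -0.142 2.803
vertex 1.792 -0.238 2.181
endloop
endfacet
facet normal 0.674 -0.168 -0.719
outer loop
vertex 2.508 0.644 2.081
vertex 2.47 -0.049 2.207
vertex 2.039 0.247 1.734
endloop
endfacet
facet normal 0.368 0.873 -0.321
outer loop
vertex 2.168 0.978 2.599
vertex 2.508 0.644 2.081
vertex 1.853 0.882 1.977
endloop
endfacet

endsolid


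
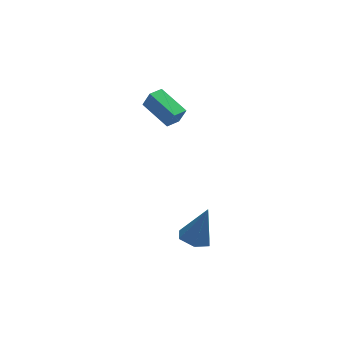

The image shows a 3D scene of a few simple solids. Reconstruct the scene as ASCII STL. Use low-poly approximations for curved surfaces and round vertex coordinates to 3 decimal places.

solid 
facet normal -0.758 -0.640 0.127
outer loop
vertex -3.198 2.376 4.14
vertex -4.241 3.744 4.819
vertex -3.53 2.585 3.21
endloop
endfacet
facet normal 0.564 -0.739 -0.368
outer loop
vertex -2.879 3.136 3.101
vertex -3.198 2.376 4.14
vertex -3.53 2.585 3.21
endloop
endfacet
facet normal -0.757 -0.641 0.127
outer loop
vertex -3.53 2.585 3.21
vertex -4.241 3.744 4.819
vertex -4.574 3.953 3.889
endloop
endfacet
facet normal -0.329 0.206 -0.922
outer loop
vertex -4.574 3.953 3.889
vertex -2.879 3.136 3.101
vertex -3.53 2.585 3.21
endloop
endfacet
facet normal 0.329 -0.206 0.921
outer loop
vertex -3.198 2.376 4.14
vertex -3.59 4.295 4.71
vertex -4.241 3.744 4.819
endloop
endfacet
facet normal 0.564 -0.740 -0.368
outer loop
vertex -2.546 2.927 4.031
vertex -3.198 2.376 4.14
vertex -2.879 3.136 3.101
endloop
endfacet
facet normal 0.329 -0.207 0.922
outer loop
vertex -2.546 2.927 4.031
vertex -3.59 4.295 4.71
vertex -3.198 2.376 4.14
endloop
endfacet
facet normal -0.564 0.739 0.368
outer loop
vertex -4.241 3.744 4.819
vertex -3.59 4.295 4.71
vertex -4.574 3.953 3.889
endloop
endfacet
facet normal -0.329 0.207 -0.922
outer loop
vertex -3.922 4.504 3.78
vertex -2.879 3.136 3.101
vertex -4.574 3.953 3.889
endloop
endfacet
facet normal -0.564 0.740 0.367
outer loop
vertex -4.574 3.953 3.889
vertex -3.59 4.295 4.71
vertex -3.922 4.504 3.78
endloop
endfacet
facet normal 0.757 0.641 -0.127
outer loop
vertex -3.922 4.504 3.78
vertex -2.546 2.927 4.031
vertex -2.879 3.136 3.101
endloop
endfacet
facet normal 0.757 0.641 -0.126
outer loop
vertex -3.59 4.295 4.71
vertex -2.546 2.927 4.031
vertex -3.922 4.504 3.78
endloop
endfacet
facet normal -0.330 -0.110 -0.938
outer loop
vertex -2.122 -2.393 -1.161
vertex -2.875 -2.682 -0.862
vertex -2.761 -1.841 -1.001
endloop
endfacet
facet normal 0.660 0.750 0.047
outer loop
vertex -2.122 -2.393 -1.161
vertex -2.761 -1.841 -1.001
vertex -2.205 -2.458 1.042
endloop
endfacet
facet normal -0.330 -0.110 -0.938
outer loop
vertex -2.761 -1.841 -1.001
vertex -2.875 -2.682 -0.862
vertex -3.514 -2.13 -0.702
endloop
endfacet
facet normal -0.218 0.916 0.336
outer loop
vertex -2.761 -1.841 -1.001
vertex -3.514 -2.13 -0.702
vertex -2.205 -2.458 1.042
endloop
endfacet
facet normal -0.330 -0.110 -0.938
outer loop
vertex -3.514 -2.13 -0.702
vertex -2.875 -2.682 -0.862
vertex -3.628 -2.971 -0.563
endloop
endfacet
facet normal -0.764 0.205 0.612
outer loop
vertex -3.514 -2.13 -0.702
vertex -3.628 -2.971 -0.563
vertex -2.205 -2.458 1.042
endloop
endfacet
facet normal -0.330 -0.111 -0.938
outer loop
vertex -3.628 -2.971 -0.563
vertex -2.875 -2.682 -0.862
vertex -2.988 -3.523 -0.723
endloop
endfacet
facet normal -0.432 -0.674 0.599
outer loop
vertex -3.628 -2.971 -0.563
vertex -2.988 -3.523 -0.723
vertex -2.205 -2.458 1.042
endloop
endfacet
facet normal -0.330 -0.111 -0.937
outer loop
vertex -2.988 -3.523 -0.723
vertex -2.875 -2.682 -0.862
vertex -2.235 -3.235 -1.022
endloop
endfacet
facet normal 0.445 -0.840 0.310
outer loop
vertex -2.988 -3.523 -0.723
vertex -2.235 -3.235 -1.022
vertex -2.205 -2.458 1.042
endloop
endfacet
facet normal -0.330 -0.111 -0.938
outer loop
vertex -2.235 -3.235 -1.022
vertex -2.875 -2.682 -0.862
vertex -2.122 -2.393 -1.161
endloop
endfacet
facet normal 0.991 -0.127 0.034
outer loop
vertex -2.235 -3.235 -1.022
vertex -2.122 -2.393 -1.161
vertex -2.205 -2.458 1.042
endloop
endfacet

endsolid


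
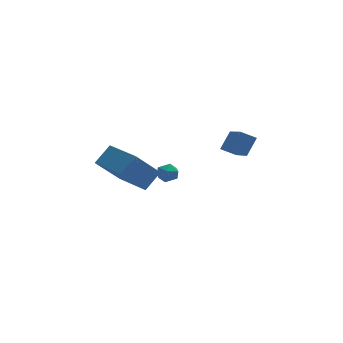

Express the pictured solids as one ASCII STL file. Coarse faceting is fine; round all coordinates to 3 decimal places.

solid 
facet normal -0.258 0.529 0.808
outer loop
vertex 0.357 2.609 0.807
vertex -0.066 2.119 0.993
vertex 0.574 2.11 1.203
endloop
endfacet
facet normal 0.414 0.669 0.617
outer loop
vertex 0.357 2.609 0.807
vertex 0.574 2.11 1.203
vertex 0.961 2.333 0.701
endloop
endfacet
facet normal 0.407 0.912 -0.054
outer loop
vertex 0.357 2.609 0.807
vertex 0.961 2.333 0.701
vertex 0.562 2.48 0.179
endloop
endfacet
facet normal -0.271 0.922 -0.278
outer loop
vertex 0.357 2.609 0.807
vertex 0.562 2.48 0.179
vertex -0.073 2.348 0.36
endloop
endfacet
facet normal -0.682 0.686 0.256
outer loop
vertex 0.357 2.609 0.807
vertex -0.073 2.348 0.36
vertex -0.066 2.119 0.993
endloop
endfacet
facet normal 0.779 0.056 0.625
outer loop
vertex 0.961 2.333 0.701
vertex 0.574 2.11 1.203
vertex 0.913 1.672 0.82
endloop
endfacet
facet normal -0.309 -0.171 0.935
outer loop
vertex 0.574 2.11 1.203
vertex -0.066 2.119 0.993
vertex 0.278 1.54 1.001
endloop
endfacet
facet normal -0.996 0.079 0.040
outer loop
vertex -0.066 2.119 0.993
vertex -0.073 2.348 0.36
vertex -0.121 1.687 0.479
endloop
endfacet
facet normal -0.331 0.463 -0.822
outer loop
vertex -0.073 2.348 0.36
vertex 0.562 2.48 0.179
vertex 0.266 1.91 -0.023
endloop
endfacet
facet normal 0.766 0.449 -0.459
outer loop
vertex 0.562 2.48 0.179
vertex 0.961 2.333 0.701
vertex 0.906 1.901 0.187
endloop
endfacet
facet normal 0.271 -0.922 0.278
outer loop
vertex 0.483 1.411 0.373
vertex 0.913 1.672 0.82
vertex 0.278 1.54 1.001
endloop
endfacet
facet normal -0.407 -0.912 0.054
outer loop
vertex 0.483 1.411 0.373
vertex 0.278 1.54 1.001
vertex -0.121 1.687 0.479
endloop
endfacet
facet normal -0.414 -0.669 -0.617
outer loop
vertex 0.483 1.411 0.373
vertex -0.121 1.687 0.479
vertex 0.266 1.91 -0.023
endloop
endfacet
facet normal 0.258 -0.529 -0.808
outer loop
vertex 0.483 1.411 0.373
vertex 0.266 1.91 -0.023
vertex 0.906 1.901 0.187
endloop
endfacet
facet normal 0.682 -0.686 -0.256
outer loop
vertex 0.483 1.411 0.373
vertex 0.906 1.901 0.187
vertex 0.913 1.672 0.82
endloop
endfacet
facet normal 0.331 -0.463 0.822
outer loop
vertex 0.278 1.54 1.001
vertex 0.913 1.672 0.82
vertex 0.574 2.11 1.203
endloop
endfacet
facet normal -0.766 -0.449 0.459
outer loop
vertex -0.121 1.687 0.479
vertex 0.278 1.54 1.001
vertex -0.066 2.119 0.993
endloop
endfacet
facet normal -0.779 -0.056 -0.625
outer loop
vertex 0.266 1.91 -0.023
vertex -0.121 1.687 0.479
vertex -0.073 2.348 0.36
endloop
endfacet
facet normal 0.309 0.171 -0.935
outer loop
vertex 0.906 1.901 0.187
vertex 0.266 1.91 -0.023
vertex 0.562 2.48 0.179
endloop
endfacet
facet normal 0.996 -0.079 -0.040
outer loop
vertex 0.913 1.672 0.82
vertex 0.906 1.901 0.187
vertex 0.961 2.333 0.701
endloop
endfacet
facet normal -0.614 -0.267 0.743
outer loop
vertex -1.919 -2.056 4.297
vertex -2.897 -0.192 4.16
vertex -2.763 -2.563 3.417
endloop
endfacet
facet normal 0.463 -0.884 0.065
outer loop
vertex -1.443 -1.988 1.82
vertex -1.919 -2.056 4.297
vertex -2.763 -2.563 3.417
endloop
endfacet
facet normal -0.614 -0.267 0.743
outer loop
vertex -2.763 -2.563 3.417
vertex -2.897 -0.192 4.16
vertex -3.741 -0.699 3.28
endloop
endfacet
facet normal -0.639 -0.384 -0.666
outer loop
vertex -3.741 -0.699 3.28
vertex -1.443 -1.988 1.82
vertex -2.763 -2.563 3.417
endloop
endfacet
facet normal 0.639 0.384 0.666
outer loop
vertex -1.919 -2.056 4.297
vertex -1.577 0.383 2.563
vertex -2.897 -0.192 4.16
endloop
endfacet
facet normal 0.463 -0.884 0.065
outer loop
vertex -0.599 -1.481 2.7
vertex -1.919 -2.056 4.297
vertex -1.443 -1.988 1.82
endloop
endfacet
facet normal 0.639 0.384 0.666
outer loop
vertex -0.599 -1.481 2.7
vertex -1.577 0.383 2.563
vertex -1.919 -2.056 4.297
endloop
endfacet
facet normal -0.463 0.884 -0.065
outer loop
vertex -2.897 -0.192 4.16
vertex -1.577 0.383 2.563
vertex -3.741 -0.699 3.28
endloop
endfacet
facet normal -0.639 -0.384 -0.666
outer loop
vertex -2.421 -0.124 1.683
vertex -1.443 -1.988 1.82
vertex -3.741 -0.699 3.28
endloop
endfacet
facet normal -0.463 0.884 -0.065
outer loop
vertex -3.741 -0.699 3.28
vertex -1.577 0.383 2.563
vertex -2.421 -0.124 1.683
endloop
endfacet
facet normal 0.614 0.267 -0.743
outer loop
vertex -2.421 -0.124 1.683
vertex -0.599 -1.481 2.7
vertex -1.443 -1.988 1.82
endloop
endfacet
facet normal 0.614 0.267 -0.743
outer loop
vertex -1.577 0.383 2.563
vertex -0.599 -1.481 2.7
vertex -2.421 -0.124 1.683
endloop
endfacet
facet normal -0.499 -0.413 -0.762
outer loop
vertex 3.256 -0.001 3.114
vertex 3.167 1.929 2.126
vertex 4.07 -0.185 2.681
endloop
endfacet
facet normal 0.041 -0.890 0.455
outer loop
vertex 4.693 0.331 3.634
vertex 3.256 -0.001 3.114
vertex 4.07 -0.185 2.681
endloop
endfacet
facet normal -0.499 -0.413 -0.762
outer loop
vertex 4.07 -0.185 2.681
vertex 3.167 1.929 2.126
vertex 3.981 1.745 1.693
endloop
endfacet
facet normal 0.866 -0.196 -0.460
outer loop
vertex 3.981 1.745 1.693
vertex 4.693 0.331 3.634
vertex 4.07 -0.185 2.681
endloop
endfacet
facet normal -0.866 0.196 0.460
outer loop
vertex 3.256 -0.001 3.114
vertex 3.79 2.445 3.079
vertex 3.167 1.929 2.126
endloop
endfacet
facet normal 0.041 -0.890 0.455
outer loop
vertex 3.879 0.515 4.067
vertex 3.256 -0.001 3.114
vertex 4.693 0.331 3.634
endloop
endfacet
facet normal -0.866 0.196 0.460
outer loop
vertex 3.879 0.515 4.067
vertex 3.79 2.445 3.079
vertex 3.256 -0.001 3.114
endloop
endfacet
facet normal -0.041 0.890 -0.455
outer loop
vertex 3.167 1.929 2.126
vertex 3.79 2.445 3.079
vertex 3.981 1.745 1.693
endloop
endfacet
facet normal 0.866 -0.196 -0.460
outer loop
vertex 4.604 2.261 2.646
vertex 4.693 0.331 3.634
vertex 3.981 1.745 1.693
endloop
endfacet
facet normal -0.041 0.890 -0.455
outer loop
vertex 3.981 1.745 1.693
vertex 3.79 2.445 3.079
vertex 4.604 2.261 2.646
endloop
endfacet
facet normal 0.499 0.413 0.762
outer loop
vertex 4.604 2.261 2.646
vertex 3.879 0.515 4.067
vertex 4.693 0.331 3.634
endloop
endfacet
facet normal 0.499 0.413 0.762
outer loop
vertex 3.79 2.445 3.079
vertex 3.879 0.515 4.067
vertex 4.604 2.261 2.646
endloop
endfacet

endsolid


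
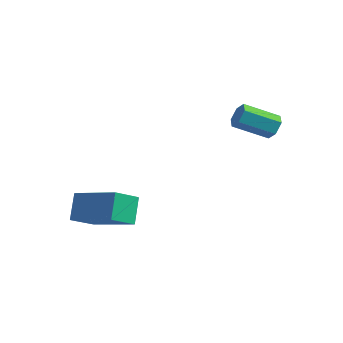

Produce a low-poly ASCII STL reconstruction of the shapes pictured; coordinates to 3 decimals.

solid 
facet normal -0.291 0.488 0.823
outer loop
vertex -4.911 -2.562 -2.277
vertex -2.942 -2.444 -1.65
vertex -4.786 -1.482 -2.873
endloop
endfacet
facet normal -0.951 -0.057 -0.304
outer loop
vertex -4.418 -2.096 -3.91
vertex -4.911 -2.562 -2.277
vertex -4.786 -1.482 -2.873
endloop
endfacet
facet normal -0.292 0.487 0.823
outer loop
vertex -4.786 -1.482 -2.873
vertex -2.942 -2.444 -1.65
vertex -2.816 -1.364 -2.245
endloop
endfacet
facet normal 0.101 0.871 -0.480
outer loop
vertex -2.816 -1.364 -2.245
vertex -4.418 -2.096 -3.91
vertex -4.786 -1.482 -2.873
endloop
endfacet
facet normal -0.101 -0.871 0.480
outer loop
vertex -4.911 -2.562 -2.277
vertex -2.574 -3.058 -2.687
vertex -2.942 -2.444 -1.65
endloop
endfacet
facet normal -0.951 -0.056 -0.303
outer loop
vertex -4.544 -3.176 -3.315
vertex -4.911 -2.562 -2.277
vertex -4.418 -2.096 -3.91
endloop
endfacet
facet normal -0.101 -0.872 0.480
outer loop
vertex -4.544 -3.176 -3.315
vertex -2.574 -3.058 -2.687
vertex -4.911 -2.562 -2.277
endloop
endfacet
facet normal 0.951 0.057 0.304
outer loop
vertex -2.942 -2.444 -1.65
vertex -2.574 -3.058 -2.687
vertex -2.816 -1.364 -2.245
endloop
endfacet
facet normal 0.101 0.872 -0.480
outer loop
vertex -2.449 -1.978 -3.283
vertex -4.418 -2.096 -3.91
vertex -2.816 -1.364 -2.245
endloop
endfacet
facet normal 0.951 0.057 0.303
outer loop
vertex -2.816 -1.364 -2.245
vertex -2.574 -3.058 -2.687
vertex -2.449 -1.978 -3.283
endloop
endfacet
facet normal 0.291 -0.487 -0.823
outer loop
vertex -2.449 -1.978 -3.283
vertex -4.544 -3.176 -3.315
vertex -4.418 -2.096 -3.91
endloop
endfacet
facet normal 0.292 -0.488 -0.823
outer loop
vertex -2.574 -3.058 -2.687
vertex -4.544 -3.176 -3.315
vertex -2.449 -1.978 -3.283
endloop
endfacet
facet normal 0.581 0.679 -0.450
outer loop
vertex 0.765 2.33 1.381
vertex 0.358 2.433 1.011
vertex 0.384 2.726 1.487
endloop
endfacet
facet normal 0.446 0.196 0.873
outer loop
vertex 0.765 2.33 1.381
vertex 0.384 2.726 1.487
vertex -0.111 1.304 2.059
endloop
endfacet
facet normal 0.448 0.195 0.873
outer loop
vertex -0.111 1.304 2.059
vertex 0.384 2.726 1.487
vertex -0.492 1.7 2.166
endloop
endfacet
facet normal -0.580 -0.680 0.449
outer loop
vertex -0.111 1.304 2.059
vertex -0.492 1.7 2.166
vertex -0.518 1.407 1.689
endloop
endfacet
facet normal 0.581 0.679 -0.450
outer loop
vertex 0.384 2.726 1.487
vertex 0.358 2.433 1.011
vertex -0.023 2.829 1.117
endloop
endfacet
facet normal -0.366 0.710 0.601
outer loop
vertex 0.384 2.726 1.487
vertex -0.023 2.829 1.117
vertex -0.492 1.7 2.166
endloop
endfacet
facet normal -0.366 0.710 0.601
outer loop
vertex -0.492 1.7 2.166
vertex -0.023 2.829 1.117
vertex -0.899 1.803 1.796
endloop
endfacet
facet normal -0.580 -0.680 0.449
outer loop
vertex -0.492 1.7 2.166
vertex -0.899 1.803 1.796
vertex -0.518 1.407 1.689
endloop
endfacet
facet normal 0.581 0.679 -0.450
outer loop
vertex -0.023 2.829 1.117
vertex 0.358 2.433 1.011
vertex -0.049 2.536 0.641
endloop
endfacet
facet normal -0.813 0.514 -0.272
outer loop
vertex -0.023 2.829 1.117
vertex -0.049 2.536 0.641
vertex -0.899 1.803 1.796
endloop
endfacet
facet normal -0.813 0.515 -0.272
outer loop
vertex -0.899 1.803 1.796
vertex -0.049 2.536 0.641
vertex -0.925 1.51 1.319
endloop
endfacet
facet normal -0.580 -0.680 0.449
outer loop
vertex -0.899 1.803 1.796
vertex -0.925 1.51 1.319
vertex -0.518 1.407 1.689
endloop
endfacet
facet normal 0.580 0.680 -0.449
outer loop
vertex -0.049 2.536 0.641
vertex 0.358 2.433 1.011
vertex 0.332 2.14 0.534
endloop
endfacet
facet normal -0.447 -0.195 -0.873
outer loop
vertex -0.049 2.536 0.641
vertex 0.332 2.14 0.534
vertex -0.925 1.51 1.319
endloop
endfacet
facet normal -0.447 -0.196 -0.873
outer loop
vertex -0.925 1.51 1.319
vertex 0.332 2.14 0.534
vertex -0.544 1.114 1.213
endloop
endfacet
facet normal -0.581 -0.679 0.450
outer loop
vertex -0.925 1.51 1.319
vertex -0.544 1.114 1.213
vertex -0.518 1.407 1.689
endloop
endfacet
facet normal 0.580 0.680 -0.449
outer loop
vertex 0.332 2.14 0.534
vertex 0.358 2.433 1.011
vertex 0.739 2.037 0.904
endloop
endfacet
facet normal 0.366 -0.710 -0.601
outer loop
vertex 0.332 2.14 0.534
vertex 0.739 2.037 0.904
vertex -0.544 1.114 1.213
endloop
endfacet
facet normal 0.366 -0.710 -0.601
outer loop
vertex -0.544 1.114 1.213
vertex 0.739 2.037 0.904
vertex -0.137 1.011 1.583
endloop
endfacet
facet normal -0.581 -0.679 0.450
outer loop
vertex -0.544 1.114 1.213
vertex -0.137 1.011 1.583
vertex -0.518 1.407 1.689
endloop
endfacet
facet normal 0.580 0.680 -0.449
outer loop
vertex 0.739 2.037 0.904
vertex 0.358 2.433 1.011
vertex 0.765 2.33 1.381
endloop
endfacet
facet normal 0.813 -0.515 0.272
outer loop
vertex 0.739 2.037 0.904
vertex 0.765 2.33 1.381
vertex -0.137 1.011 1.583
endloop
endfacet
facet normal 0.813 -0.514 0.272
outer loop
vertex -0.137 1.011 1.583
vertex 0.765 2.33 1.381
vertex -0.111 1.304 2.059
endloop
endfacet
facet normal -0.581 -0.679 0.450
outer loop
vertex -0.137 1.011 1.583
vertex -0.111 1.304 2.059
vertex -0.518 1.407 1.689
endloop
endfacet

endsolid
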